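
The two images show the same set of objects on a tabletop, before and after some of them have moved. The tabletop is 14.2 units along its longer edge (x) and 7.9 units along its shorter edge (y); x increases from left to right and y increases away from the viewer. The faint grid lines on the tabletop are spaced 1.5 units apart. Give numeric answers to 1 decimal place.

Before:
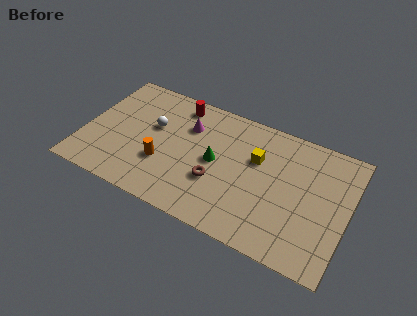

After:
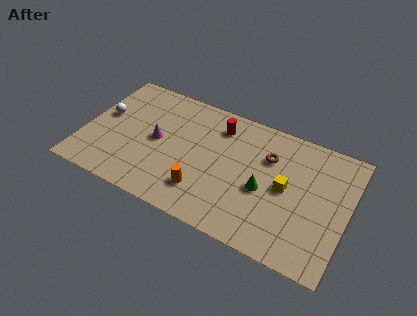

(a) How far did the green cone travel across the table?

2.8

The green cone moved from about (7.1, 4.0) to (9.8, 3.4), a distance of √(2.7² + 0.6²) ≈ 2.8.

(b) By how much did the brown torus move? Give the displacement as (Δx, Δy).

(2.5, 2.7)

The brown torus started near (7.3, 2.8) and ended near (9.8, 5.5).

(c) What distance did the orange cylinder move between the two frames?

2.4

The orange cylinder was near (4.4, 2.7) before and (6.7, 1.9) after, so it travelled √(2.3² + 0.8²) ≈ 2.4 units.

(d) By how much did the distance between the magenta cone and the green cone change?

+3.6

Before: roughly 2.3 units apart; after: 5.9. That's 3.6 units further apart.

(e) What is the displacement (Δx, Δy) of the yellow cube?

(1.7, -1.1)

The yellow cube was at about (9.2, 5.1) and moved to about (10.9, 4.0).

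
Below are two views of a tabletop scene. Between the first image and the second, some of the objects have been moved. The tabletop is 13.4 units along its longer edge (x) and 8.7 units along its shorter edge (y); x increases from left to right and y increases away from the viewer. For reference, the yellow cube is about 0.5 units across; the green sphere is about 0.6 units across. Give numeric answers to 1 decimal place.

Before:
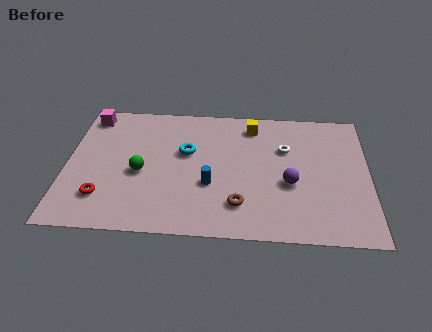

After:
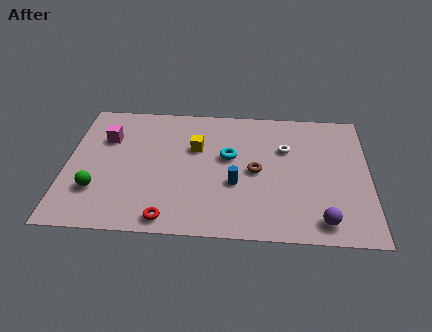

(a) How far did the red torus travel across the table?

3.1

The red torus was near (1.7, 2.1) before and (4.6, 0.9) after, so it travelled √(2.9² + 1.2²) ≈ 3.1 units.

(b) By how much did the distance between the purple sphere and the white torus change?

+2.6

Before: roughly 2.3 units apart; after: 4.9. That's 2.6 units further apart.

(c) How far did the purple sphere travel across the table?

2.7

The purple sphere was near (9.9, 3.5) before and (11.3, 1.2) after, so it travelled √(1.4² + 2.3²) ≈ 2.7 units.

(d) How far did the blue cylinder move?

1.1

From (6.4, 3.2) to (7.5, 3.3), the blue cylinder covered √(1.1² + 0.1²) ≈ 1.1 units.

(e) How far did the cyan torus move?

1.9

The cyan torus moved from about (5.3, 5.3) to (7.2, 5.1), a distance of √(1.9² + 0.2²) ≈ 1.9.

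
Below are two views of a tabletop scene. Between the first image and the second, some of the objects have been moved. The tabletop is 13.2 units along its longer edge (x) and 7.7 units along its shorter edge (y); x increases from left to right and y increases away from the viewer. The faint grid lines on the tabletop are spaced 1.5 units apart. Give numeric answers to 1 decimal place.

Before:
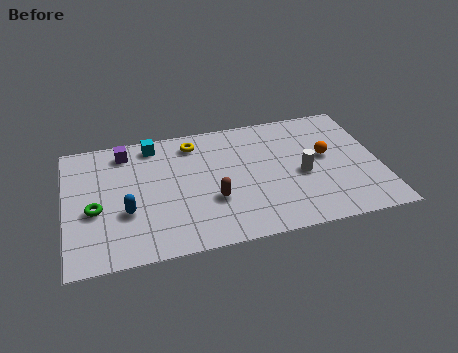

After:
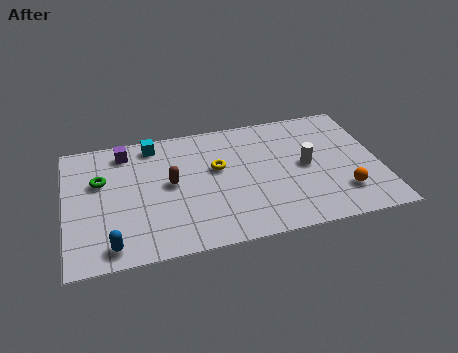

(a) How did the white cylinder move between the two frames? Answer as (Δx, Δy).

(0.2, 0.5)

The white cylinder was at about (9.9, 3.4) and moved to about (10.1, 3.9).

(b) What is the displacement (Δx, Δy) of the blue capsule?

(-0.7, -1.8)

The blue capsule was at about (2.5, 2.8) and moved to about (1.8, 1.0).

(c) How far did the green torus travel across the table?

1.7

The green torus moved from about (1.2, 3.2) to (1.5, 4.9), a distance of √(0.3² + 1.7²) ≈ 1.7.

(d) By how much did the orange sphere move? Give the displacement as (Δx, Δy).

(0.5, -2.4)

The orange sphere started near (11.0, 4.3) and ended near (11.5, 1.9).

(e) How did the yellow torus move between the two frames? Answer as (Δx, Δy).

(0.9, -1.8)

The yellow torus was at about (5.5, 6.4) and moved to about (6.4, 4.6).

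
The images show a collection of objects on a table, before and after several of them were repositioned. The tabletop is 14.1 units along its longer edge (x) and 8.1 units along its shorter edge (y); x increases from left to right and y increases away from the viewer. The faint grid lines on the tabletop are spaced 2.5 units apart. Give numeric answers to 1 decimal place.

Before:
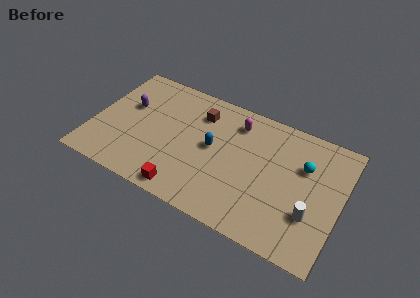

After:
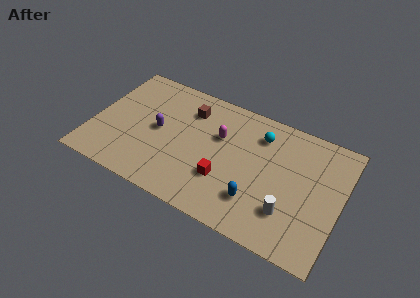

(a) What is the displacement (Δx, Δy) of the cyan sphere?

(-2.6, 0.9)

The cyan sphere was at about (11.9, 5.4) and moved to about (9.3, 6.3).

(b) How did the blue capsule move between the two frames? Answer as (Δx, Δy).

(2.8, -2.2)

The blue capsule started near (6.8, 4.3) and ended near (9.6, 2.1).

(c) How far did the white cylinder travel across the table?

1.3

The white cylinder moved from about (12.6, 2.6) to (11.4, 2.2), a distance of √(1.2² + 0.4²) ≈ 1.3.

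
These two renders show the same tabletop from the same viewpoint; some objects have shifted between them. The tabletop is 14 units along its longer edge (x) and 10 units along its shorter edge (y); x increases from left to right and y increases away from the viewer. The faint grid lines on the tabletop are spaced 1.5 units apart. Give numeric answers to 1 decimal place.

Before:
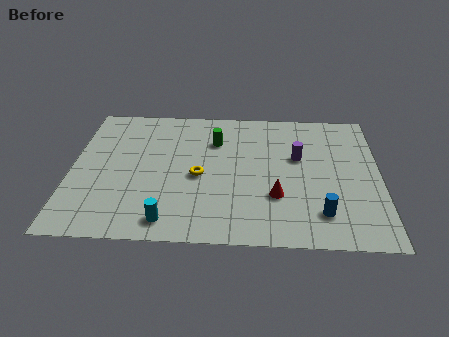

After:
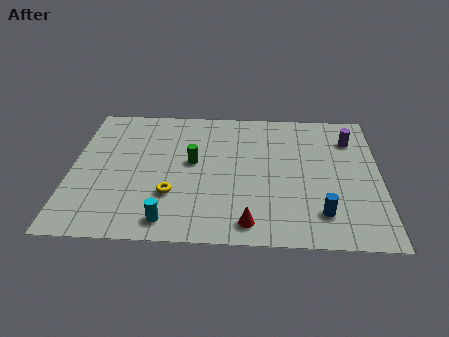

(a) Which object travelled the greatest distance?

the purple cylinder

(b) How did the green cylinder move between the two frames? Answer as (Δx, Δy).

(-1.0, -1.7)

From the two frames, the green cylinder sits at roughly (6.5, 7.2) before and (5.5, 5.5) after.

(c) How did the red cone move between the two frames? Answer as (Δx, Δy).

(-1.2, -1.9)

From the two frames, the red cone sits at roughly (9.3, 3.2) before and (8.1, 1.3) after.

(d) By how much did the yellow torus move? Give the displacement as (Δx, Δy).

(-1.2, -1.4)

The yellow torus started near (5.8, 4.5) and ended near (4.6, 3.1).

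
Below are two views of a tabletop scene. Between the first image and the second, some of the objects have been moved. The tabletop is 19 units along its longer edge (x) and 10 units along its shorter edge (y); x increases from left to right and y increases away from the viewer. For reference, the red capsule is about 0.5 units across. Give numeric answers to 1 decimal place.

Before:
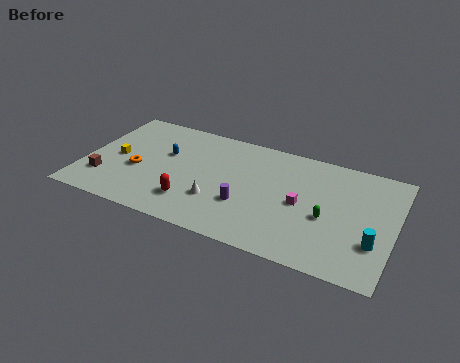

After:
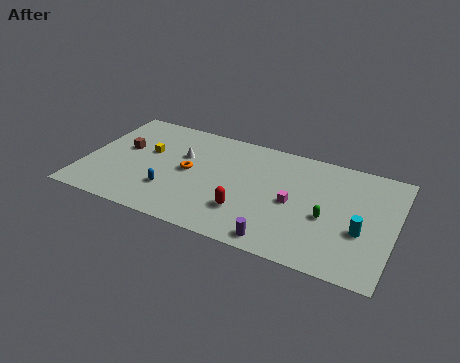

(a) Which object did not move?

the green capsule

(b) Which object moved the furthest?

the white cone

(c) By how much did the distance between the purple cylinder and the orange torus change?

+0.4

The distance was about 6.8 in the first image and 7.2 in the second, so they moved 0.4 units further apart.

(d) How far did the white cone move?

4.2

From (8.4, 3.1) to (5.8, 6.4), the white cone covered √(2.6² + 3.3²) ≈ 4.2 units.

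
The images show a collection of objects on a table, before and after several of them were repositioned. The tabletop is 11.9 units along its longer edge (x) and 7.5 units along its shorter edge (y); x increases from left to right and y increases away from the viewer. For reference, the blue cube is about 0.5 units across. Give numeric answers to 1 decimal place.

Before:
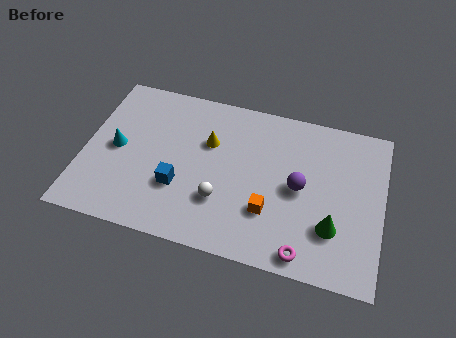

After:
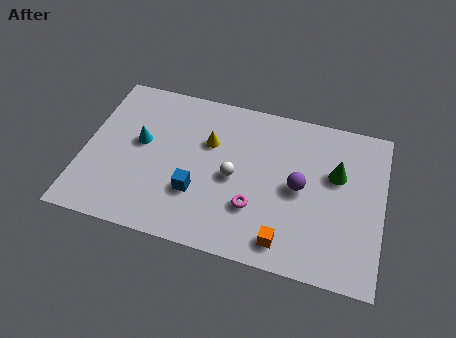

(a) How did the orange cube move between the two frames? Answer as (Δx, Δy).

(0.7, -1.2)

The orange cube started near (7.5, 2.3) and ended near (8.2, 1.1).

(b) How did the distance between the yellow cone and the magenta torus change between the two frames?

-2.5

Before: roughly 5.8 units apart; after: 3.3. That's 2.5 units closer together.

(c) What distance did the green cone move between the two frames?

2.5

From (10.0, 2.2) to (10.0, 4.7), the green cone covered √(0.0² + 2.5²) ≈ 2.5 units.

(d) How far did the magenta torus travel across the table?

2.6

From (9.0, 0.8) to (6.9, 2.3), the magenta torus covered √(2.1² + 1.5²) ≈ 2.6 units.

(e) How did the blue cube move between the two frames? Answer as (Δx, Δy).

(0.7, -0.1)

From the two frames, the blue cube sits at roughly (3.9, 2.5) before and (4.6, 2.4) after.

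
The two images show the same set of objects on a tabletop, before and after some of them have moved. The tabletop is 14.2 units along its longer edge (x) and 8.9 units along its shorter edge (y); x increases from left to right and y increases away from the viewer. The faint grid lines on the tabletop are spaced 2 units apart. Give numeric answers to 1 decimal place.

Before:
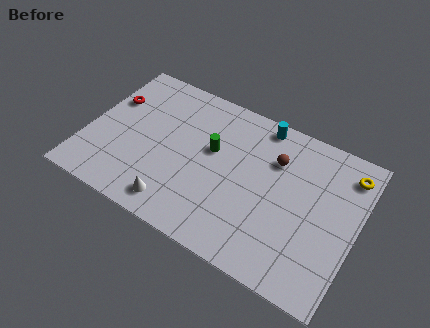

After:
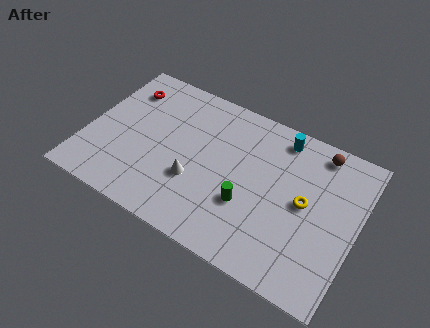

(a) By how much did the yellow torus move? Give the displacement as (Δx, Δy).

(-1.9, -2.7)

The yellow torus started near (13.4, 7.3) and ended near (11.5, 4.6).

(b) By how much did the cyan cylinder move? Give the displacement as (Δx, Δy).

(1.1, -0.3)

The cyan cylinder started near (8.7, 8.0) and ended near (9.8, 7.7).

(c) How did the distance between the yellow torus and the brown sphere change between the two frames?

-0.6

The distance was about 3.8 in the first image and 3.2 in the second, so they moved 0.6 units closer together.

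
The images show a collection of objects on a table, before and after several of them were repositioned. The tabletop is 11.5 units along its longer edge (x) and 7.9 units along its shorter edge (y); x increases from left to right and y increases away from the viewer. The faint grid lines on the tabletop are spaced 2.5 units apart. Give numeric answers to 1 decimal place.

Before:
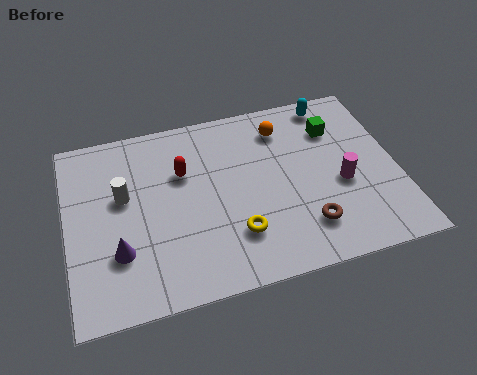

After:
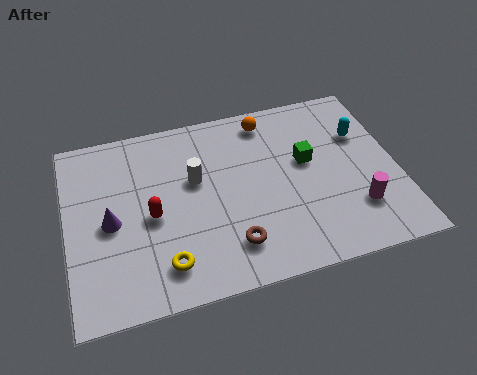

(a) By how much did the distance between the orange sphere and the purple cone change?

-0.7

Before: roughly 7.2 units apart; after: 6.5. That's 0.7 units closer together.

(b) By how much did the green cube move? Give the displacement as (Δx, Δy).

(-1.1, -1.2)

From the two frames, the green cube sits at roughly (9.5, 5.8) before and (8.4, 4.6) after.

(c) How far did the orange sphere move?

0.7

The orange sphere was near (7.7, 6.3) before and (7.2, 6.8) after, so it travelled √(0.5² + 0.5²) ≈ 0.7 units.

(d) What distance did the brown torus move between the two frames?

2.6

The brown torus was near (8.1, 1.8) before and (5.5, 1.7) after, so it travelled √(2.6² + 0.1²) ≈ 2.6 units.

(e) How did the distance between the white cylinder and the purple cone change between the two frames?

+0.9

Before: roughly 2.3 units apart; after: 3.2. That's 0.9 units further apart.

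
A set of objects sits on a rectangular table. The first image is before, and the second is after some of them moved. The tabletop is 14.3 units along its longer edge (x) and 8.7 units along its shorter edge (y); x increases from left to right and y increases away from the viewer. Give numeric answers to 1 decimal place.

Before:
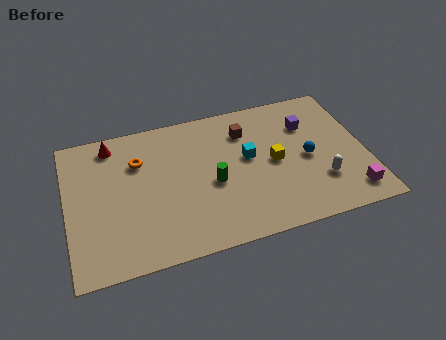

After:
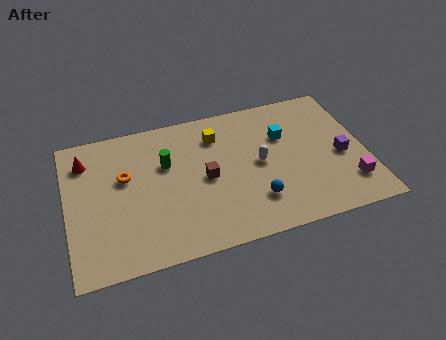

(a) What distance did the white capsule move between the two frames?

3.4

From (12.0, 2.5) to (9.2, 4.4), the white capsule covered √(2.8² + 1.9²) ≈ 3.4 units.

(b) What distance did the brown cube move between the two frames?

3.2

The brown cube moved from about (8.7, 6.6) to (6.6, 4.2), a distance of √(2.1² + 2.4²) ≈ 3.2.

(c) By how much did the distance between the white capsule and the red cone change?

-2.4

The distance was about 10.9 in the first image and 8.5 in the second, so they moved 2.4 units closer together.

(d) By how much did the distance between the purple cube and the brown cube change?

+3.5

They were about 3.0 units apart before and 6.5 after — 3.5 units further apart.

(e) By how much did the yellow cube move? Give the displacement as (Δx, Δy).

(-2.6, 2.4)

From the two frames, the yellow cube sits at roughly (9.9, 4.3) before and (7.3, 6.7) after.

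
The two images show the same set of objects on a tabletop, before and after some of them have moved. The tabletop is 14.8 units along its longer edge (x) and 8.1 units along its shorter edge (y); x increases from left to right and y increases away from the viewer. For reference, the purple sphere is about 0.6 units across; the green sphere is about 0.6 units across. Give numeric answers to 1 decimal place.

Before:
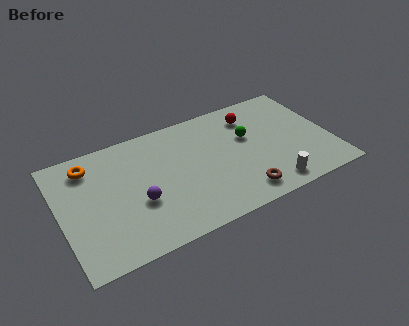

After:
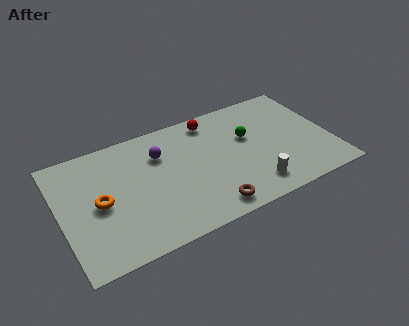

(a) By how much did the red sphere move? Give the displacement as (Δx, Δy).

(-2.2, 0.6)

The red sphere started near (10.8, 6.4) and ended near (8.6, 7.0).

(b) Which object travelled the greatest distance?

the purple sphere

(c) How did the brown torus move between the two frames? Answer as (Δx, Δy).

(-1.8, -0.2)

The brown torus was at about (9.5, 1.3) and moved to about (7.7, 1.1).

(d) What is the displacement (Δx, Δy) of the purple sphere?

(1.5, 2.7)

The purple sphere started near (4.1, 3.1) and ended near (5.6, 5.8).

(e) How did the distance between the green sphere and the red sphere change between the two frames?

+1.2

The distance was about 1.5 in the first image and 2.7 in the second, so they moved 1.2 units further apart.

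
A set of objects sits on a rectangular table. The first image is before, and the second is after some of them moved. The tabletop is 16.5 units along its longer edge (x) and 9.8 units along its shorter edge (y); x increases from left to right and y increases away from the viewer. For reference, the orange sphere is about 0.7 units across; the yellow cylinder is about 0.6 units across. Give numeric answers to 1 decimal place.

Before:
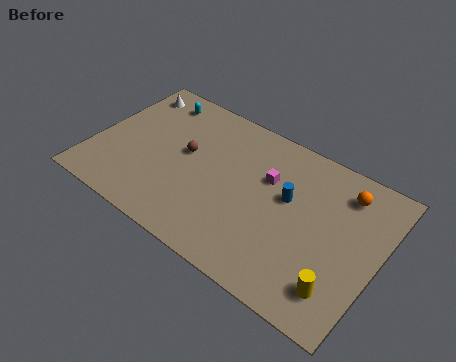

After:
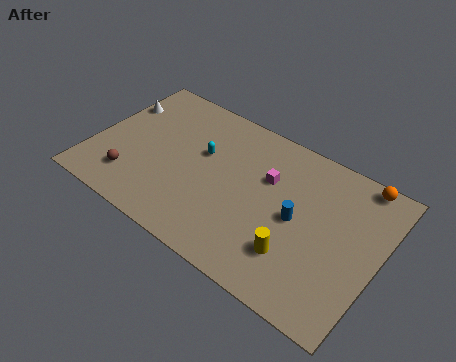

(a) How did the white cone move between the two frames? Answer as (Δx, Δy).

(-0.5, -1.3)

The white cone started near (1.3, 8.2) and ended near (0.8, 6.9).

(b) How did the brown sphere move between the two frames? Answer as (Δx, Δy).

(-2.6, -3.3)

From the two frames, the brown sphere sits at roughly (5.2, 5.5) before and (2.6, 2.2) after.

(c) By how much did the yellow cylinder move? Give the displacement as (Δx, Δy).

(-2.6, 0.6)

The yellow cylinder started near (14.8, 2.0) and ended near (12.2, 2.6).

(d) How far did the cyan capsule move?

4.0

The cyan capsule was near (2.8, 8.3) before and (6.1, 6.0) after, so it travelled √(3.3² + 2.3²) ≈ 4.0 units.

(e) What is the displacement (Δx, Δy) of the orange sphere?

(0.7, 1.1)

The orange sphere started near (14.1, 7.9) and ended near (14.8, 9.0).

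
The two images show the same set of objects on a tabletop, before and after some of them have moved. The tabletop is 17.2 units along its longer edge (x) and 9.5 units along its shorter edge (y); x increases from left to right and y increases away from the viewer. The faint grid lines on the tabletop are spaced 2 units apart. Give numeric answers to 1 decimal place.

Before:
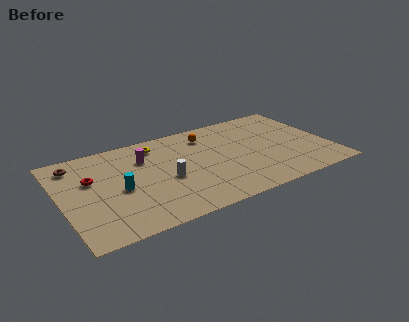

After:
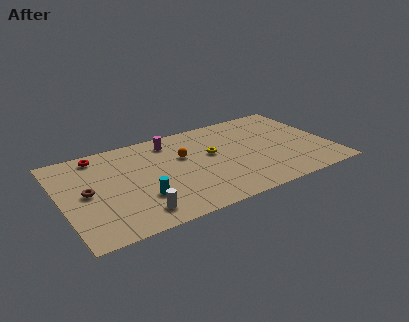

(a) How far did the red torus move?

2.4

The red torus was near (2.0, 6.0) before and (2.7, 8.3) after, so it travelled √(0.7² + 2.3²) ≈ 2.4 units.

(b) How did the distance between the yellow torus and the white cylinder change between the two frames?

+2.8

They were about 3.8 units apart before and 6.6 after — 2.8 units further apart.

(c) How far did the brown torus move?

3.1

From (1.2, 7.9) to (1.6, 4.8), the brown torus covered √(0.4² + 3.1²) ≈ 3.1 units.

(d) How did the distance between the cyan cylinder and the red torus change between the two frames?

+3.5

Before: roughly 2.3 units apart; after: 5.8. That's 3.5 units further apart.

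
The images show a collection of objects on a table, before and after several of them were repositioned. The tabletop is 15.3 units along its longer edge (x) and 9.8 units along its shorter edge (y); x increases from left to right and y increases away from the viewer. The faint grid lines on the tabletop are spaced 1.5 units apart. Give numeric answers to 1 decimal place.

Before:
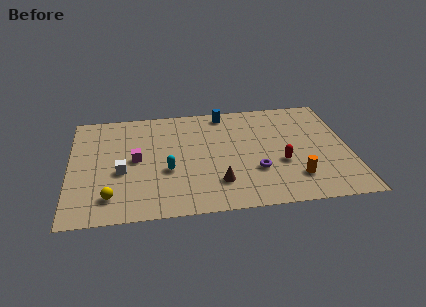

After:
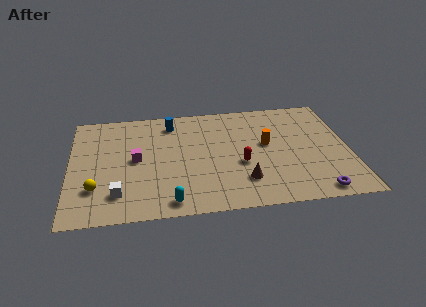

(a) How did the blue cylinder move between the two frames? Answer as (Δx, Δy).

(-3.0, -0.6)

From the two frames, the blue cylinder sits at roughly (8.6, 8.7) before and (5.6, 8.1) after.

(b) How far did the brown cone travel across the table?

1.4

The brown cone was near (8.0, 2.4) before and (9.4, 2.4) after, so it travelled √(1.4² + 0.0²) ≈ 1.4 units.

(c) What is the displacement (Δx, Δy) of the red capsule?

(-2.2, 0.2)

From the two frames, the red capsule sits at roughly (11.5, 3.7) before and (9.3, 3.9) after.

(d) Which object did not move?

the magenta cube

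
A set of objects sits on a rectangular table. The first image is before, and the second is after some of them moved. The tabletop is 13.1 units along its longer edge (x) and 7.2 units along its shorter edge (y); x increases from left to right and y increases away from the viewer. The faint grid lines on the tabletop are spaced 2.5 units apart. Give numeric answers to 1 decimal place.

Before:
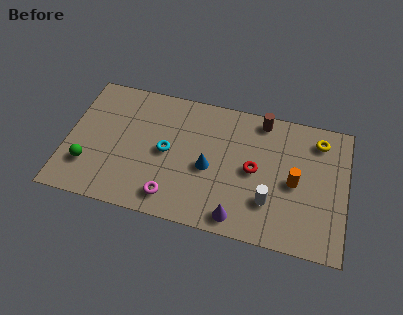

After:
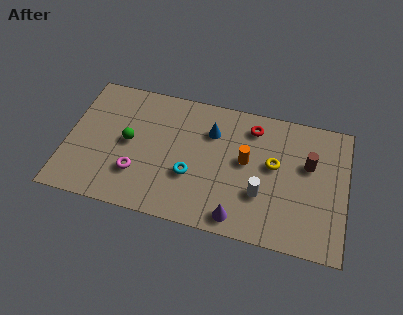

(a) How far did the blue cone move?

2.0

The blue cone was near (6.7, 3.2) before and (6.7, 5.2) after, so it travelled √(0.0² + 2.0²) ≈ 2.0 units.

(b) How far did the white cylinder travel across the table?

0.5

From (9.6, 2.1) to (9.2, 2.4), the white cylinder covered √(0.4² + 0.3²) ≈ 0.5 units.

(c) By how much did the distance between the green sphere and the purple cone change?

-1.2

Before: roughly 7.2 units apart; after: 6.0. That's 1.2 units closer together.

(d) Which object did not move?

the purple cone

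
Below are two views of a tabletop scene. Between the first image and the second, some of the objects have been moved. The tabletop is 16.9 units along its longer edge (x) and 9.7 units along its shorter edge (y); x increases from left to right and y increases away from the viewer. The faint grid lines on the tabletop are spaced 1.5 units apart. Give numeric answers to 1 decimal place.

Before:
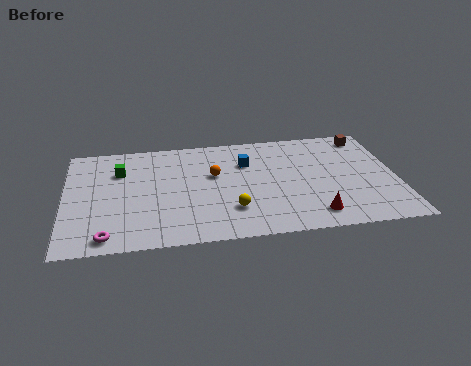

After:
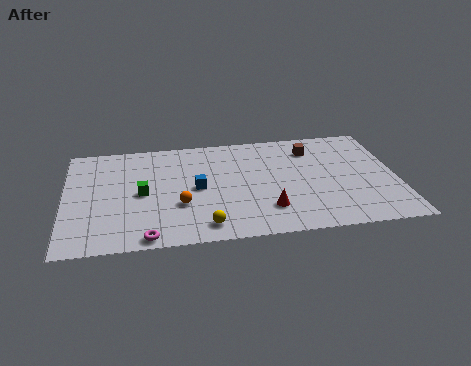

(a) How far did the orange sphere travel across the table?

3.1

The orange sphere was near (7.6, 5.9) before and (5.8, 3.4) after, so it travelled √(1.8² + 2.5²) ≈ 3.1 units.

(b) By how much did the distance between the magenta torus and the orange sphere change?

-4.2

Before: roughly 7.3 units apart; after: 3.1. That's 4.2 units closer together.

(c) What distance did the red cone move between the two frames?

2.4

The red cone was near (12.5, 1.6) before and (10.2, 2.4) after, so it travelled √(2.3² + 0.8²) ≈ 2.4 units.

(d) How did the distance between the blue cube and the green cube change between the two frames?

-3.7

The distance was about 6.5 in the first image and 2.8 in the second, so they moved 3.7 units closer together.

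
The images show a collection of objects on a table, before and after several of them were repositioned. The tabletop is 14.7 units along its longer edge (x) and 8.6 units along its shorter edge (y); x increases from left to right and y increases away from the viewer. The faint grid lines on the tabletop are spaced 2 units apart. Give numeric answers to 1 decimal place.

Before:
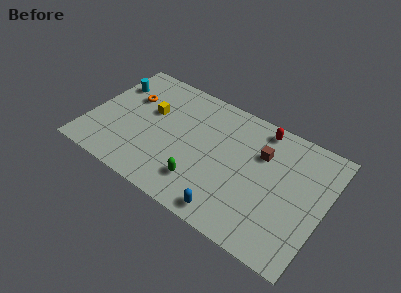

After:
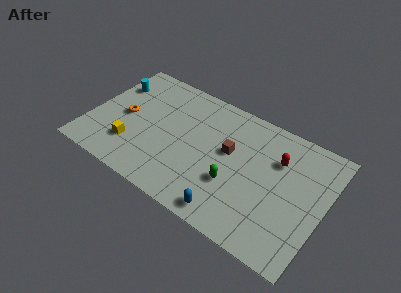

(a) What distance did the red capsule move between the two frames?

2.1

The red capsule was near (10.3, 7.6) before and (11.6, 6.0) after, so it travelled √(1.3² + 1.6²) ≈ 2.1 units.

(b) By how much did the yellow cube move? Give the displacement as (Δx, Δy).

(-0.7, -3.0)

The yellow cube started near (3.6, 5.3) and ended near (2.9, 2.3).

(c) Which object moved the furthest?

the yellow cube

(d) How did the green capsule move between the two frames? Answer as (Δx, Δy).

(1.9, 1.0)

From the two frames, the green capsule sits at roughly (7.4, 2.0) before and (9.3, 3.0) after.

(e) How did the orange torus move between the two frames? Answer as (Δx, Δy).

(-0.1, -1.5)

The orange torus started near (2.2, 5.7) and ended near (2.1, 4.2).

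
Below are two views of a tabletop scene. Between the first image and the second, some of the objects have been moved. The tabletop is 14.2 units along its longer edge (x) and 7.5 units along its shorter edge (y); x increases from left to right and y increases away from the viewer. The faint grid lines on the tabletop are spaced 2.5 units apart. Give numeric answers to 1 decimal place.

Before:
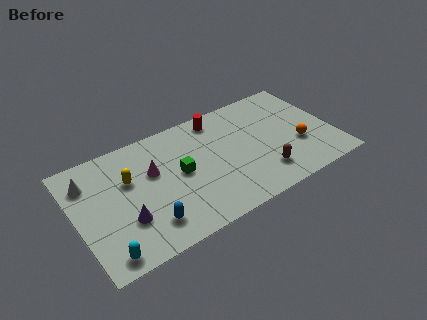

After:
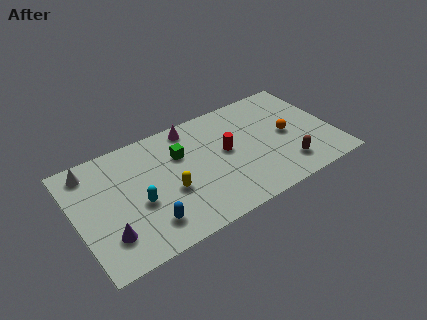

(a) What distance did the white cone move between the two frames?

0.7

From (0.9, 5.7) to (1.1, 6.4), the white cone covered √(0.2² + 0.7²) ≈ 0.7 units.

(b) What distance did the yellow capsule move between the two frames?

2.7

From (3.0, 4.8) to (5.0, 3.0), the yellow capsule covered √(2.0² + 1.8²) ≈ 2.7 units.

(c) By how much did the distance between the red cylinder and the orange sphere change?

-2.1

Before: roughly 5.5 units apart; after: 3.4. That's 2.1 units closer together.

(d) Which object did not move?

the blue capsule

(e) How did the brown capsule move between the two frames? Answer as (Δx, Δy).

(1.3, -0.1)

The brown capsule was at about (10.0, 1.7) and moved to about (11.3, 1.6).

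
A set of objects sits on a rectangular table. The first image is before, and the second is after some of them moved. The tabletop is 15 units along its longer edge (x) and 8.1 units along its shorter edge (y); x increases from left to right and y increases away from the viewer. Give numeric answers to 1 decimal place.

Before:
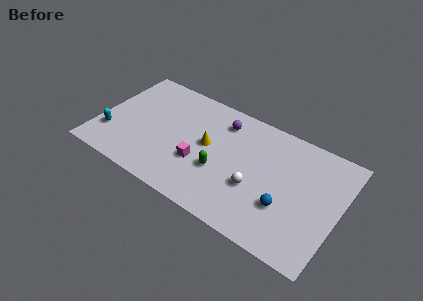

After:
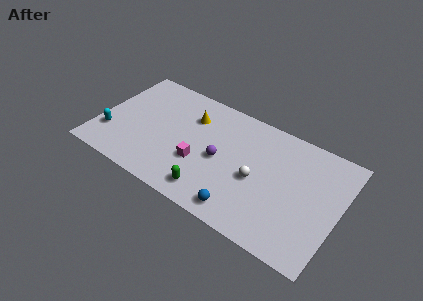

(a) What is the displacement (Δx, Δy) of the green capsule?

(-0.3, -1.7)

The green capsule started near (7.8, 3.0) and ended near (7.5, 1.3).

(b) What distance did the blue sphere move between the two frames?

2.9

The blue sphere was near (11.9, 2.7) before and (9.5, 1.1) after, so it travelled √(2.4² + 1.6²) ≈ 2.9 units.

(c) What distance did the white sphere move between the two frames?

0.6

The white sphere moved from about (10.0, 3.0) to (10.0, 3.6), a distance of √(0.0² + 0.6²) ≈ 0.6.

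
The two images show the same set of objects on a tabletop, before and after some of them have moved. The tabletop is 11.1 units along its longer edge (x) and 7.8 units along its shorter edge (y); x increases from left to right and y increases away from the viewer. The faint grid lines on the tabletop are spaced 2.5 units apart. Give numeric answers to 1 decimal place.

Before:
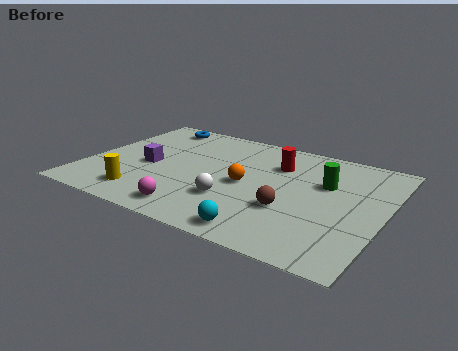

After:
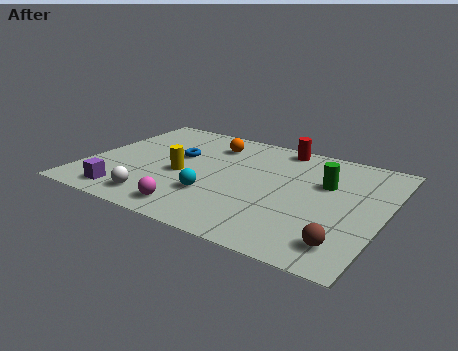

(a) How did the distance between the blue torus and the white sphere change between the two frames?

-2.3

Before: roughly 5.8 units apart; after: 3.5. That's 2.3 units closer together.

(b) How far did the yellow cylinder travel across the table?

2.3

From (2.5, 1.4) to (3.6, 3.4), the yellow cylinder covered √(1.1² + 2.0²) ≈ 2.3 units.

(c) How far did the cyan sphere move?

2.6

The cyan sphere was near (7.1, 0.9) before and (5.0, 2.4) after, so it travelled √(2.1² + 1.5²) ≈ 2.6 units.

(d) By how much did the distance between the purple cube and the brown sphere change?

+2.5

Before: roughly 5.6 units apart; after: 8.1. That's 2.5 units further apart.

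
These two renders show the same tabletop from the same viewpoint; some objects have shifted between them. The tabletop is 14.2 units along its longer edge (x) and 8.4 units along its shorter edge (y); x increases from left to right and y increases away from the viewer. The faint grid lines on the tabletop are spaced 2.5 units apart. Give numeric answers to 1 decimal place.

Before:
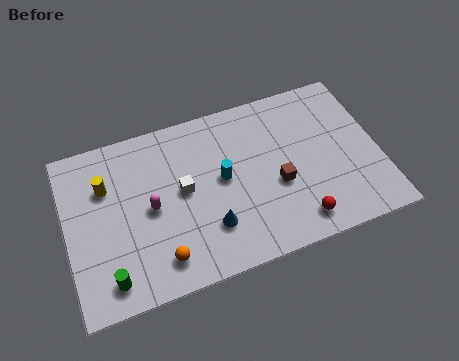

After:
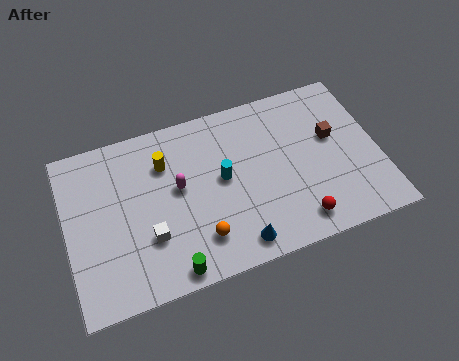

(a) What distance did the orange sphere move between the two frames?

1.8

The orange sphere was near (4.0, 1.5) before and (5.8, 1.9) after, so it travelled √(1.8² + 0.4²) ≈ 1.8 units.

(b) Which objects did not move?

the red sphere and the cyan cylinder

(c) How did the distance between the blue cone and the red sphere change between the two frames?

-1.2

Before: roughly 4.0 units apart; after: 2.8. That's 1.2 units closer together.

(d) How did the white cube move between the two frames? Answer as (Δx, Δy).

(-1.7, -1.8)

The white cube was at about (5.3, 4.5) and moved to about (3.6, 2.7).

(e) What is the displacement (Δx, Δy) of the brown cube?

(2.7, 1.6)

From the two frames, the brown cube sits at roughly (9.5, 3.4) before and (12.2, 5.0) after.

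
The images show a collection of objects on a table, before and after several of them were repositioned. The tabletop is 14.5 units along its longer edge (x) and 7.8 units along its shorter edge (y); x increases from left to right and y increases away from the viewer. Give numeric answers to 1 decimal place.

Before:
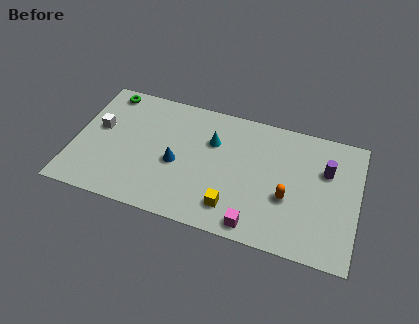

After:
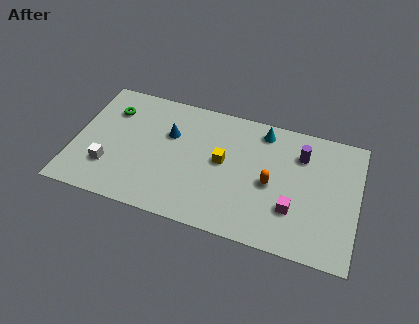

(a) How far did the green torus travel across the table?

1.1

The green torus moved from about (1.4, 6.9) to (1.7, 5.8), a distance of √(0.3² + 1.1²) ≈ 1.1.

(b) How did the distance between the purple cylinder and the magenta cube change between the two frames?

-2.0

The distance was about 5.4 in the first image and 3.4 in the second, so they moved 2.0 units closer together.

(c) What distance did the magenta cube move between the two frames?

2.3

The magenta cube was near (9.5, 0.9) before and (11.3, 2.4) after, so it travelled √(1.8² + 1.5²) ≈ 2.3 units.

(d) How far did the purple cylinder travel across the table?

1.4

From (12.8, 5.2) to (11.5, 5.8), the purple cylinder covered √(1.3² + 0.6²) ≈ 1.4 units.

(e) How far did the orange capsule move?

1.1

The orange capsule was near (11.0, 3.0) before and (10.1, 3.6) after, so it travelled √(0.9² + 0.6²) ≈ 1.1 units.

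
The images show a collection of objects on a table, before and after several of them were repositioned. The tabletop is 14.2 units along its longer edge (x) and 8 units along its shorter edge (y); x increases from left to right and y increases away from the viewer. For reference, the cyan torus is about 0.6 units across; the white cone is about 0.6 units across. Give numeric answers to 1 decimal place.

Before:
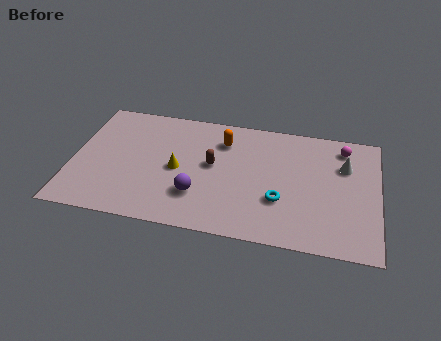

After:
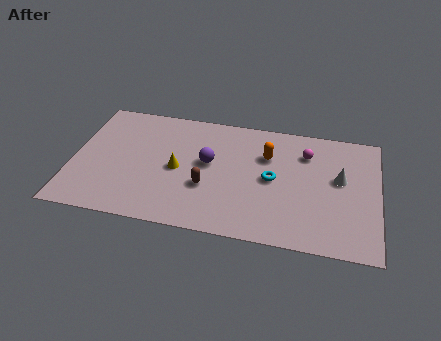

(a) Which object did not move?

the yellow cone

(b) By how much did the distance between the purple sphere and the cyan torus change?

-0.8

They were about 3.8 units apart before and 3.0 after — 0.8 units closer together.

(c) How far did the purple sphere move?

2.2

The purple sphere was near (5.9, 2.3) before and (6.3, 4.5) after, so it travelled √(0.4² + 2.2²) ≈ 2.2 units.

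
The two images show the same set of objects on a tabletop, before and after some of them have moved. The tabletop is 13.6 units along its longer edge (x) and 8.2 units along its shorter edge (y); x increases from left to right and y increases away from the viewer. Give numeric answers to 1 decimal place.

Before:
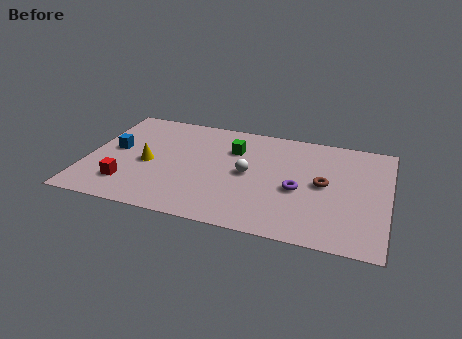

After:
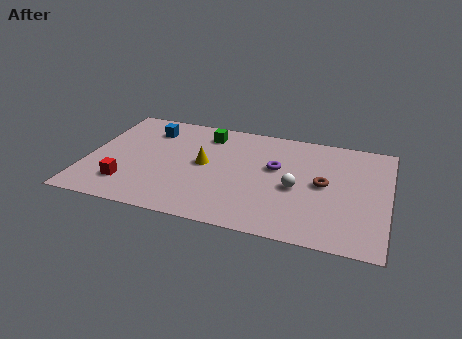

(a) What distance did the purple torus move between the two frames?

1.8

The purple torus moved from about (9.6, 3.5) to (8.5, 4.9), a distance of √(1.1² + 1.4²) ≈ 1.8.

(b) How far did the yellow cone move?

2.6

The yellow cone was near (2.8, 3.7) before and (5.3, 4.3) after, so it travelled √(2.5² + 0.6²) ≈ 2.6 units.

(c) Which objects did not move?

the brown torus and the red cube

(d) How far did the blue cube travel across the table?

2.4

The blue cube moved from about (1.2, 4.4) to (2.6, 6.4), a distance of √(1.4² + 2.0²) ≈ 2.4.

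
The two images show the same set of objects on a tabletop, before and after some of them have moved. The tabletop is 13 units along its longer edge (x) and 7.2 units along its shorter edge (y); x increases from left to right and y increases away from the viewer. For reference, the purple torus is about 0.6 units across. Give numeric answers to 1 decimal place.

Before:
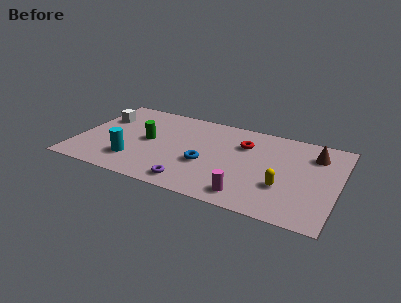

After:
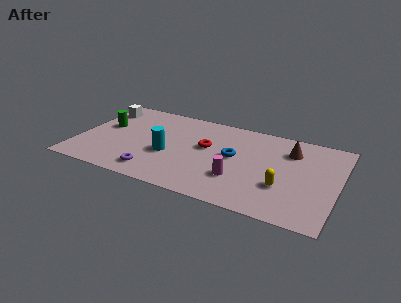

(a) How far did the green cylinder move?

2.4

The green cylinder was near (3.5, 3.7) before and (1.2, 4.2) after, so it travelled √(2.3² + 0.5²) ≈ 2.4 units.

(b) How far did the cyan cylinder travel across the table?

1.9

The cyan cylinder was near (3.0, 1.8) before and (4.6, 2.9) after, so it travelled √(1.6² + 1.1²) ≈ 1.9 units.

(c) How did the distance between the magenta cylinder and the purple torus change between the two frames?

+1.4

The distance was about 2.8 in the first image and 4.2 in the second, so they moved 1.4 units further apart.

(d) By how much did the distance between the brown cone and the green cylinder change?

+1.0

They were about 8.4 units apart before and 9.4 after — 1.0 units further apart.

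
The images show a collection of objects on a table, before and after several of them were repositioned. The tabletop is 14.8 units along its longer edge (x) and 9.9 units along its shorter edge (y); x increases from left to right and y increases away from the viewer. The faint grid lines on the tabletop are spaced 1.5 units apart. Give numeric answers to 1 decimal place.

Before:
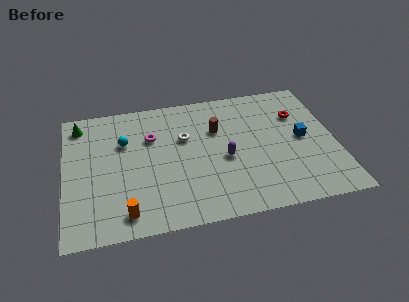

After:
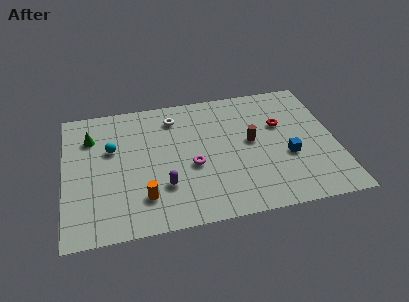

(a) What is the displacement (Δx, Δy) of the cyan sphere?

(-0.7, -0.4)

The cyan sphere started near (3.3, 6.6) and ended near (2.6, 6.2).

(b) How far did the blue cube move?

1.5

The blue cube was near (13.0, 5.0) before and (12.1, 3.8) after, so it travelled √(0.9² + 1.2²) ≈ 1.5 units.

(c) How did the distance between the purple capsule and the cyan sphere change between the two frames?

-1.6

They were about 5.9 units apart before and 4.3 after — 1.6 units closer together.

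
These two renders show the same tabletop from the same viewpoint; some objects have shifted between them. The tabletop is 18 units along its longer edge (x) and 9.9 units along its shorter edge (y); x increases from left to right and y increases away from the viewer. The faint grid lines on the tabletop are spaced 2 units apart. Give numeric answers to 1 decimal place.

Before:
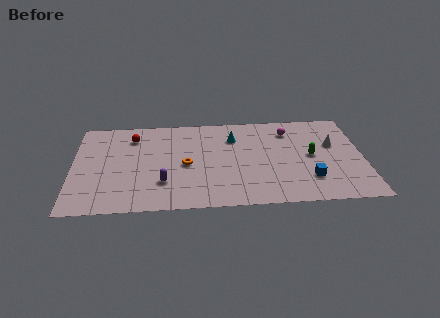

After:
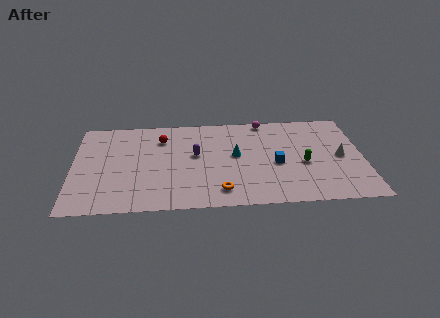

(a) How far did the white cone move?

1.4

From (16.2, 6.1) to (16.6, 4.8), the white cone covered √(0.4² + 1.3²) ≈ 1.4 units.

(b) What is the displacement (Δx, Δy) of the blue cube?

(-2.0, 1.7)

The blue cube started near (14.6, 2.6) and ended near (12.6, 4.3).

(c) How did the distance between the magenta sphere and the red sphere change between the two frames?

-3.1

The distance was about 9.8 in the first image and 6.7 in the second, so they moved 3.1 units closer together.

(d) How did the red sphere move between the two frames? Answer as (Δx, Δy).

(1.8, -0.3)

The red sphere was at about (3.7, 7.8) and moved to about (5.5, 7.5).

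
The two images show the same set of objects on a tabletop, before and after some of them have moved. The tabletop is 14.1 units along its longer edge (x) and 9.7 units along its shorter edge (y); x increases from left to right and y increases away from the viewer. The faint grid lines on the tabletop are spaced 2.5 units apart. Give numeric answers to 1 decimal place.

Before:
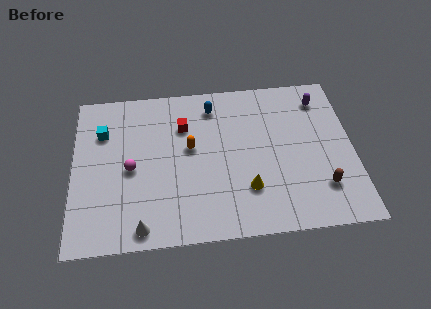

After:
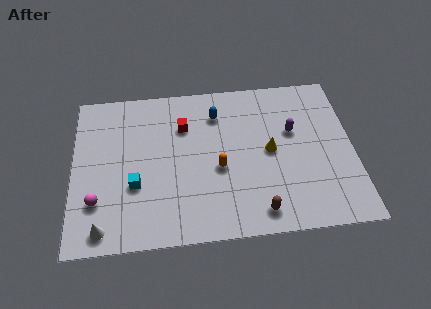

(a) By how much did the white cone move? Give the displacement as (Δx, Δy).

(-1.9, 0.1)

The white cone started near (3.4, 1.0) and ended near (1.5, 1.1).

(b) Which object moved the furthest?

the cyan cube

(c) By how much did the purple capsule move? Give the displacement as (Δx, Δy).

(-1.5, -1.9)

The purple capsule was at about (12.6, 7.9) and moved to about (11.1, 6.0).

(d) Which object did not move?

the red cube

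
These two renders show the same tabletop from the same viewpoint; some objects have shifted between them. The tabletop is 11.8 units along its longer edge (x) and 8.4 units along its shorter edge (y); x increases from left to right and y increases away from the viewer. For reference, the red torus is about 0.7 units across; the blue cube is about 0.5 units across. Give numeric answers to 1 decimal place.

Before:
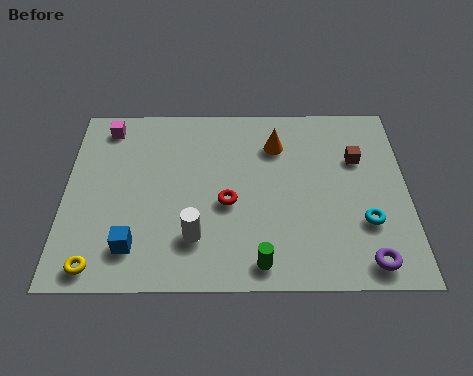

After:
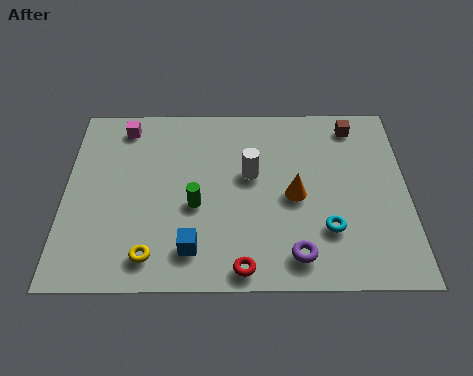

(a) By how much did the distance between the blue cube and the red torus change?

-1.8

The distance was about 3.7 in the first image and 1.9 in the second, so they moved 1.8 units closer together.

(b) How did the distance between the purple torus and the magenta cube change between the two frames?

-2.5

The distance was about 10.8 in the first image and 8.3 in the second, so they moved 2.5 units closer together.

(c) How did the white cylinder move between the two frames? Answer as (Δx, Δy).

(1.9, 2.8)

From the two frames, the white cylinder sits at roughly (4.5, 2.1) before and (6.4, 4.9) after.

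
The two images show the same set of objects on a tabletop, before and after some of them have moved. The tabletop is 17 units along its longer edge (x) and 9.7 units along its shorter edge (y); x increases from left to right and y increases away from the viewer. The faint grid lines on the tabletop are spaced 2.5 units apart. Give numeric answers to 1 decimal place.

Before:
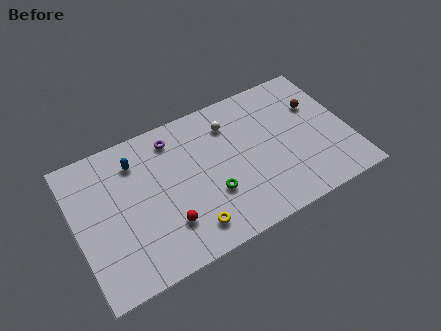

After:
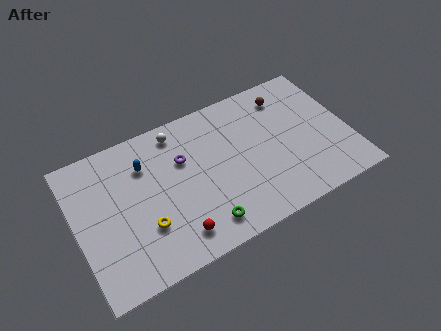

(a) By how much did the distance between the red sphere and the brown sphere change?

-0.7

The distance was about 10.7 in the first image and 10.0 in the second, so they moved 0.7 units closer together.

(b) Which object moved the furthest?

the white sphere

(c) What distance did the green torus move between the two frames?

1.9

The green torus moved from about (8.2, 3.3) to (7.4, 1.6), a distance of √(0.8² + 1.7²) ≈ 1.9.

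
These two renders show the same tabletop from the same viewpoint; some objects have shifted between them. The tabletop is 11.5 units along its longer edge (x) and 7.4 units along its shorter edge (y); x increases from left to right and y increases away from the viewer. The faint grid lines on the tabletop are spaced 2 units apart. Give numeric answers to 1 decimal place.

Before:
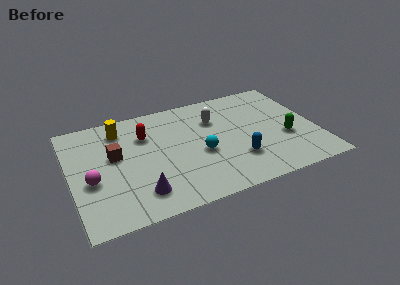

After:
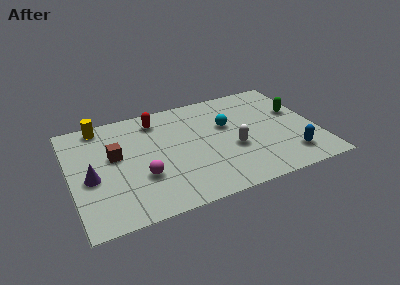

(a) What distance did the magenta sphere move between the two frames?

2.4

The magenta sphere was near (0.9, 3.0) before and (3.2, 2.5) after, so it travelled √(2.3² + 0.5²) ≈ 2.4 units.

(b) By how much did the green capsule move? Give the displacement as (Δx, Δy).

(0.7, 1.7)

The green capsule started near (10.0, 2.8) and ended near (10.7, 4.5).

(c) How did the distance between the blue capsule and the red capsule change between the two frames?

+2.3

The distance was about 5.1 in the first image and 7.4 in the second, so they moved 2.3 units further apart.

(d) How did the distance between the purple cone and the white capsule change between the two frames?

+1.2

The distance was about 5.4 in the first image and 6.6 in the second, so they moved 1.2 units further apart.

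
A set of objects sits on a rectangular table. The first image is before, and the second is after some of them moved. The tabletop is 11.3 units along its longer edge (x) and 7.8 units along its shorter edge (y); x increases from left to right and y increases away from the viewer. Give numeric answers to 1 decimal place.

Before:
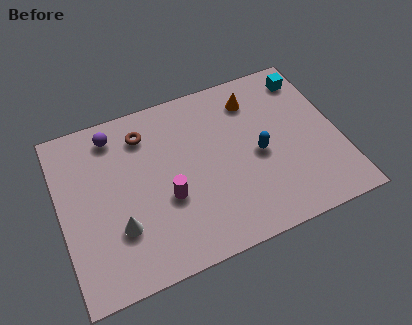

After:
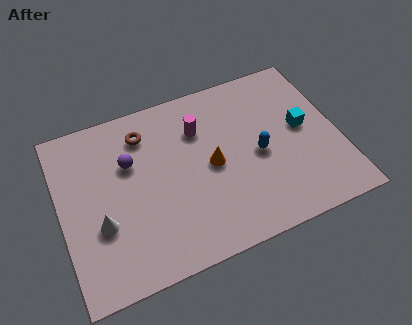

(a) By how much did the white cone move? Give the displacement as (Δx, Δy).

(-0.7, 0.4)

The white cone started near (2.2, 2.4) and ended near (1.5, 2.8).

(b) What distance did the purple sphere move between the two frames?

1.6

The purple sphere moved from about (2.4, 6.6) to (2.9, 5.1), a distance of √(0.5² + 1.5²) ≈ 1.6.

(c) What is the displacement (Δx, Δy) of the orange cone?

(-2.0, -2.4)

From the two frames, the orange cone sits at roughly (8.1, 6.2) before and (6.1, 3.8) after.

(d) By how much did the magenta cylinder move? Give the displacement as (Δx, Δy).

(1.6, 2.6)

From the two frames, the magenta cylinder sits at roughly (4.2, 3.0) before and (5.8, 5.6) after.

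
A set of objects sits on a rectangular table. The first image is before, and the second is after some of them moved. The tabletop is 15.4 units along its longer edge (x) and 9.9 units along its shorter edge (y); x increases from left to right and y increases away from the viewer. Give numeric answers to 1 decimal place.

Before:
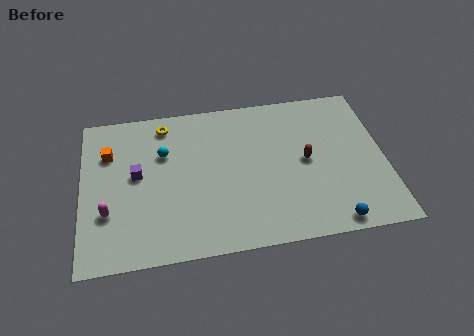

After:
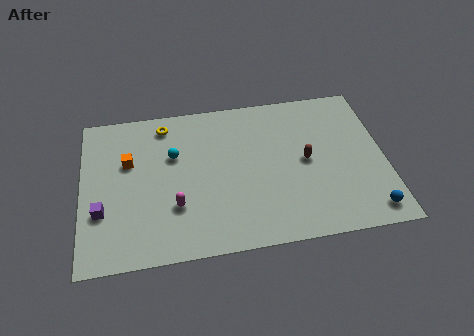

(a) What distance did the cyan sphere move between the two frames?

0.5

The cyan sphere moved from about (4.2, 6.6) to (4.7, 6.4), a distance of √(0.5² + 0.2²) ≈ 0.5.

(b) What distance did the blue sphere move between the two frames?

1.9

The blue sphere was near (12.5, 0.9) before and (14.4, 1.3) after, so it travelled √(1.9² + 0.4²) ≈ 1.9 units.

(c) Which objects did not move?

the brown capsule and the yellow torus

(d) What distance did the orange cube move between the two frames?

1.2

The orange cube was near (1.4, 7.0) before and (2.4, 6.3) after, so it travelled √(1.0² + 0.7²) ≈ 1.2 units.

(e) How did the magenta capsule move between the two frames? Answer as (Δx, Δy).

(3.4, -0.1)

The magenta capsule was at about (1.3, 3.2) and moved to about (4.7, 3.1).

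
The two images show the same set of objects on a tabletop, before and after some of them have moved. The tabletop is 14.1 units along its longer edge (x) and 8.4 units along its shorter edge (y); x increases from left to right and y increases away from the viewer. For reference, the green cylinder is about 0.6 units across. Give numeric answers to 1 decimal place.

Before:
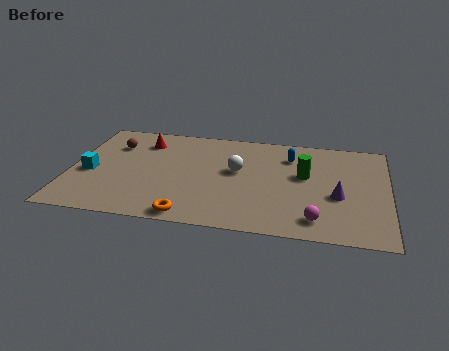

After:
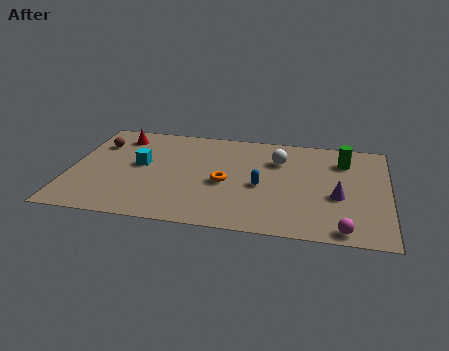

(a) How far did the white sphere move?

2.2

From (7.4, 4.8) to (9.2, 6.0), the white sphere covered √(1.8² + 1.2²) ≈ 2.2 units.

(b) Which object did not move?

the purple cone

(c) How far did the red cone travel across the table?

1.1

The red cone moved from about (3.1, 6.6) to (2.0, 6.9), a distance of √(1.1² + 0.3²) ≈ 1.1.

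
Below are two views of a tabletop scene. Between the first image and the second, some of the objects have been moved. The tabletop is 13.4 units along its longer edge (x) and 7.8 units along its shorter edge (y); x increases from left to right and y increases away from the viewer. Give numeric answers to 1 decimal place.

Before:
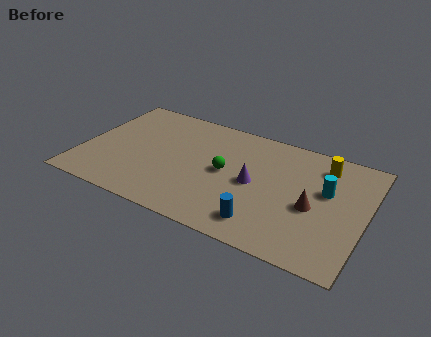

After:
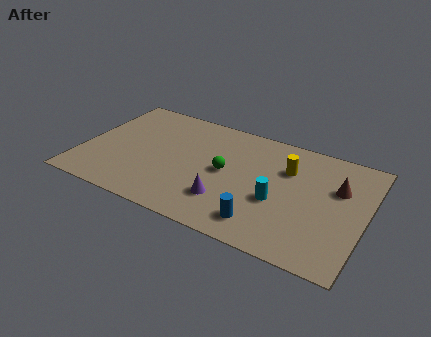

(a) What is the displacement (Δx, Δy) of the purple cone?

(-1.1, -1.7)

From the two frames, the purple cone sits at roughly (8.2, 3.8) before and (7.1, 2.1) after.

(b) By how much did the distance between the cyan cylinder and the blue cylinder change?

-2.4

Before: roughly 4.2 units apart; after: 1.8. That's 2.4 units closer together.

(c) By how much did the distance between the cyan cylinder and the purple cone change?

-0.9

They were about 3.4 units apart before and 2.5 after — 0.9 units closer together.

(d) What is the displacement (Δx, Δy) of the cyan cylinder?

(-2.1, -1.6)

The cyan cylinder was at about (11.5, 4.7) and moved to about (9.4, 3.1).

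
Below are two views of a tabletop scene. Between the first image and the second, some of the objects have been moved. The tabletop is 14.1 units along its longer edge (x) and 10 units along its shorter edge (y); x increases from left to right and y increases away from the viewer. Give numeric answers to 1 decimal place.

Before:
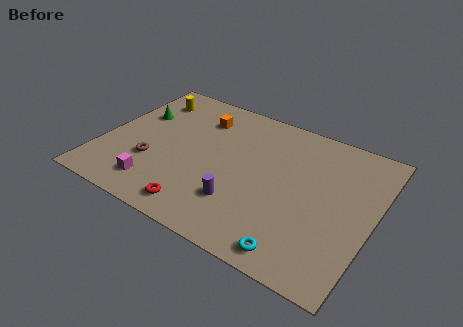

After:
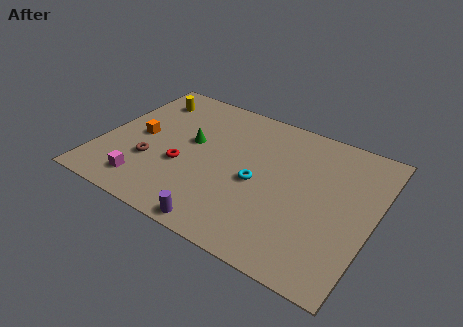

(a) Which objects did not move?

the yellow cylinder and the brown torus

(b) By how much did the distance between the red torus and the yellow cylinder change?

-2.8

They were about 7.8 units apart before and 5.0 after — 2.8 units closer together.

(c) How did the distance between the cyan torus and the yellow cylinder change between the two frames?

-4.0

The distance was about 11.4 in the first image and 7.4 in the second, so they moved 4.0 units closer together.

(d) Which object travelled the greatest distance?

the cyan torus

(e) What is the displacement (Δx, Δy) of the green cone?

(3.1, -0.8)

From the two frames, the green cone sits at roughly (1.4, 6.5) before and (4.5, 5.7) after.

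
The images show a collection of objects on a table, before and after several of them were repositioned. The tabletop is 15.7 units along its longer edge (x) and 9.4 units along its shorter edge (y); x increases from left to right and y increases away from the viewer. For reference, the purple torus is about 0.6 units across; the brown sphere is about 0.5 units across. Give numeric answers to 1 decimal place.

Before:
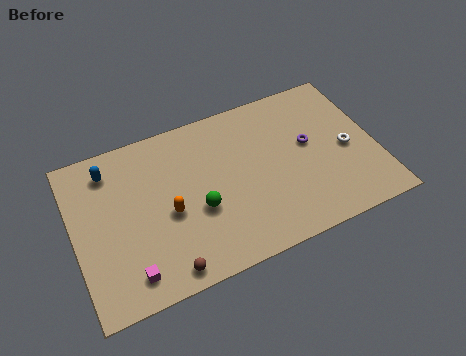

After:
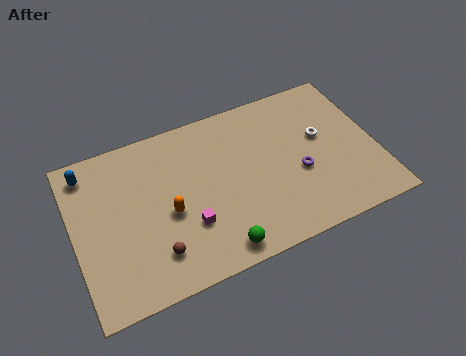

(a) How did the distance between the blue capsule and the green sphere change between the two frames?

+3.3

They were about 5.8 units apart before and 9.1 after — 3.3 units further apart.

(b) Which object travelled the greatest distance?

the magenta cube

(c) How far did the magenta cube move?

3.5

From (2.5, 1.5) to (5.7, 3.0), the magenta cube covered √(3.2² + 1.5²) ≈ 3.5 units.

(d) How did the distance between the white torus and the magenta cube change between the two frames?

-4.3

The distance was about 12.0 in the first image and 7.7 in the second, so they moved 4.3 units closer together.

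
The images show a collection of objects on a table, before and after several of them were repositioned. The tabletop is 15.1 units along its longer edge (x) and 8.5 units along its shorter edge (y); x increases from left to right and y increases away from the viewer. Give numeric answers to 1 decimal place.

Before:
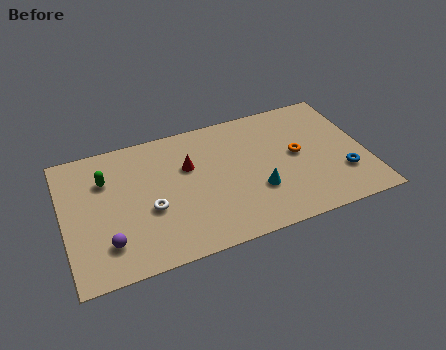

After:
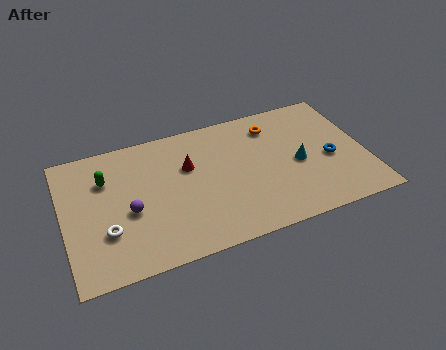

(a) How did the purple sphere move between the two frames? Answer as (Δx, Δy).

(1.2, 1.6)

From the two frames, the purple sphere sits at roughly (2.0, 2.0) before and (3.2, 3.6) after.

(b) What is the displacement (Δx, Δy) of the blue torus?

(-0.5, 1.2)

From the two frames, the blue torus sits at roughly (13.8, 2.5) before and (13.3, 3.7) after.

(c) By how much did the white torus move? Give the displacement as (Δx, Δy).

(-2.2, -0.7)

The white torus was at about (4.2, 3.4) and moved to about (2.0, 2.7).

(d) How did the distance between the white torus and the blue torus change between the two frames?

+1.7

They were about 9.6 units apart before and 11.3 after — 1.7 units further apart.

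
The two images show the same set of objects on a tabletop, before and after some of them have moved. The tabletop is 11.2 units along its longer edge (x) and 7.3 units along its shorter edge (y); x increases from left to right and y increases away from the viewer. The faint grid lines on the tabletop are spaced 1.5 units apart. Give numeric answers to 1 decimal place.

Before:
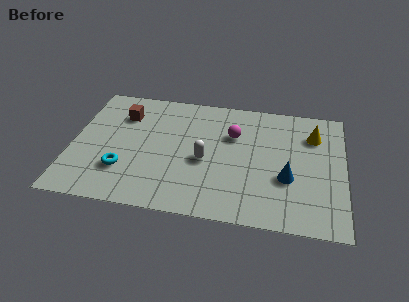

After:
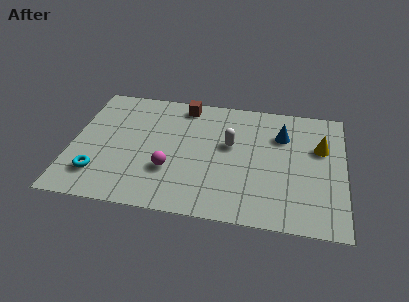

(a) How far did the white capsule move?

1.5

The white capsule was near (5.5, 3.2) before and (6.5, 4.3) after, so it travelled √(1.0² + 1.1²) ≈ 1.5 units.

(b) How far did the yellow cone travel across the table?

0.8

The yellow cone moved from about (9.9, 5.4) to (10.2, 4.7), a distance of √(0.3² + 0.7²) ≈ 0.8.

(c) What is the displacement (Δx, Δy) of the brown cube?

(2.5, 1.0)

From the two frames, the brown cube sits at roughly (2.0, 5.4) before and (4.5, 6.4) after.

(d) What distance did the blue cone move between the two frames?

2.5

The blue cone moved from about (8.9, 2.7) to (8.6, 5.2), a distance of √(0.3² + 2.5²) ≈ 2.5.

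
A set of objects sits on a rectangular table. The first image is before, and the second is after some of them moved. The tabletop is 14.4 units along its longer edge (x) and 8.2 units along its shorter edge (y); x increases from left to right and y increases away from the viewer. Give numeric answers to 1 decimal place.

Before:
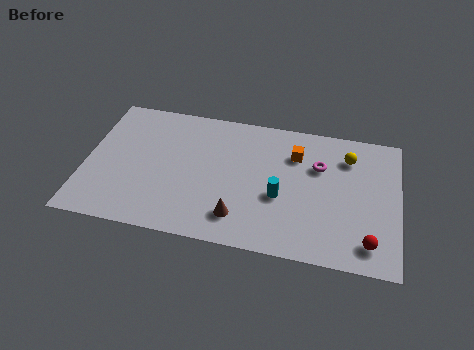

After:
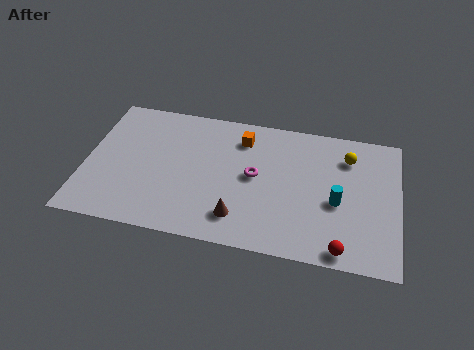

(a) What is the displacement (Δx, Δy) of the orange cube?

(-2.5, 0.5)

The orange cube was at about (9.6, 6.0) and moved to about (7.1, 6.5).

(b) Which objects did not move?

the yellow sphere and the brown cone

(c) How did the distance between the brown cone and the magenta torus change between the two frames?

-2.5

They were about 5.2 units apart before and 2.7 after — 2.5 units closer together.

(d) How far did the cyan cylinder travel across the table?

2.6

The cyan cylinder was near (9.0, 3.3) before and (11.6, 3.5) after, so it travelled √(2.6² + 0.2²) ≈ 2.6 units.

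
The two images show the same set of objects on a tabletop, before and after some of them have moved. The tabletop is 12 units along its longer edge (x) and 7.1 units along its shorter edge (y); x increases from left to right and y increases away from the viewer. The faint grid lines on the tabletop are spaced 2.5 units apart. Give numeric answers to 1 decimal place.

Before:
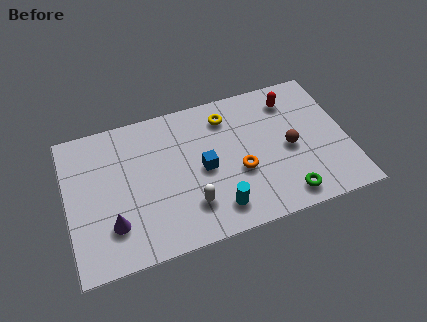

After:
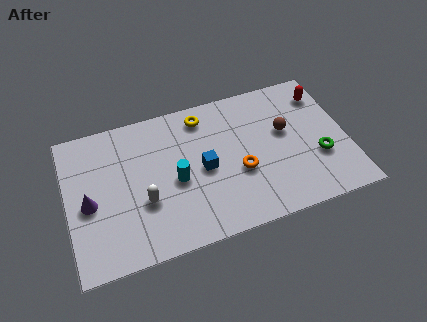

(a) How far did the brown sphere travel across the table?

0.9

The brown sphere was near (9.5, 3.3) before and (9.4, 4.2) after, so it travelled √(0.1² + 0.9²) ≈ 0.9 units.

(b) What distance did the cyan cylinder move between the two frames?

2.5

The cyan cylinder was near (6.2, 1.3) before and (4.6, 3.2) after, so it travelled √(1.6² + 1.9²) ≈ 2.5 units.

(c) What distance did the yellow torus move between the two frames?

1.0

From (7.0, 5.7) to (6.0, 6.0), the yellow torus covered √(1.0² + 0.3²) ≈ 1.0 units.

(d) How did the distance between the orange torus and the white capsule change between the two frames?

+1.7

Before: roughly 2.4 units apart; after: 4.1. That's 1.7 units further apart.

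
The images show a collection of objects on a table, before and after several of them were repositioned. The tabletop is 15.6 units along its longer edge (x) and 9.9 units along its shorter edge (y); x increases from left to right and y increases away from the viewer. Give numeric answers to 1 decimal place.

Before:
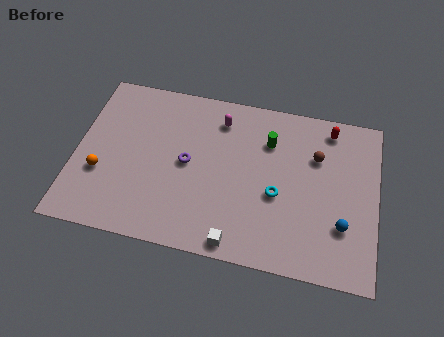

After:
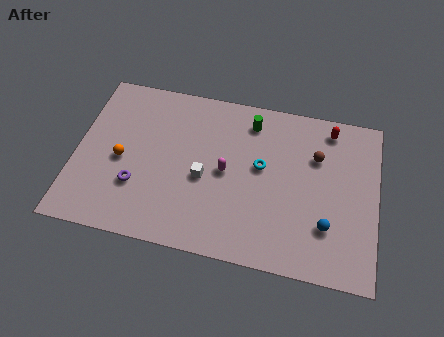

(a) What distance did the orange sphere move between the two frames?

1.4

The orange sphere was near (1.4, 3.5) before and (2.4, 4.5) after, so it travelled √(1.0² + 1.0²) ≈ 1.4 units.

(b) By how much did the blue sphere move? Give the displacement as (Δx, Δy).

(-0.8, -0.2)

The blue sphere was at about (13.9, 3.0) and moved to about (13.1, 2.8).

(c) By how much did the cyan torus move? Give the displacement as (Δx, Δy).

(-0.9, 1.5)

The cyan torus started near (10.5, 4.1) and ended near (9.6, 5.6).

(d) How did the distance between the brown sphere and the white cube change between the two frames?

-0.8

They were about 7.0 units apart before and 6.2 after — 0.8 units closer together.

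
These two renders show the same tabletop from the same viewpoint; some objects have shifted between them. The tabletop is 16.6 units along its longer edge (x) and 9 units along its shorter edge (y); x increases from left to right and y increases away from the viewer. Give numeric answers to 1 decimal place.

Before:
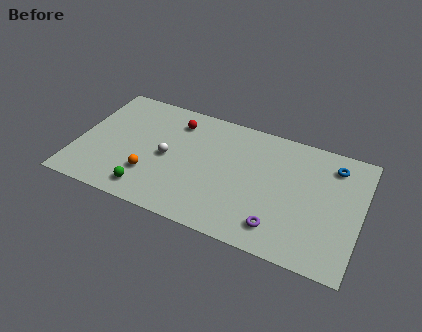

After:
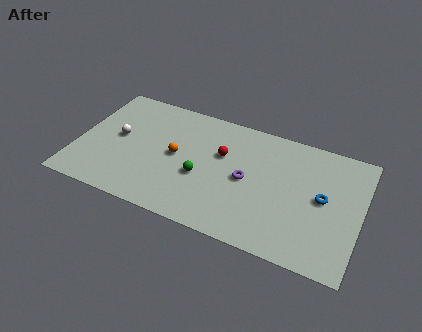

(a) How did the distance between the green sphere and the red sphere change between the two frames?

-3.6

The distance was about 5.9 in the first image and 2.3 in the second, so they moved 3.6 units closer together.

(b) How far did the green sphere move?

3.6

The green sphere moved from about (4.5, 1.4) to (7.4, 3.6), a distance of √(2.9² + 2.2²) ≈ 3.6.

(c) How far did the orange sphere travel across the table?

2.4

The orange sphere was near (4.5, 2.6) before and (5.8, 4.6) after, so it travelled √(1.3² + 2.0²) ≈ 2.4 units.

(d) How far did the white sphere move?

3.0

The white sphere was near (5.3, 4.3) before and (2.3, 4.8) after, so it travelled √(3.0² + 0.5²) ≈ 3.0 units.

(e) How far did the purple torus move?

3.4

From (12.1, 1.7) to (10.0, 4.4), the purple torus covered √(2.1² + 2.7²) ≈ 3.4 units.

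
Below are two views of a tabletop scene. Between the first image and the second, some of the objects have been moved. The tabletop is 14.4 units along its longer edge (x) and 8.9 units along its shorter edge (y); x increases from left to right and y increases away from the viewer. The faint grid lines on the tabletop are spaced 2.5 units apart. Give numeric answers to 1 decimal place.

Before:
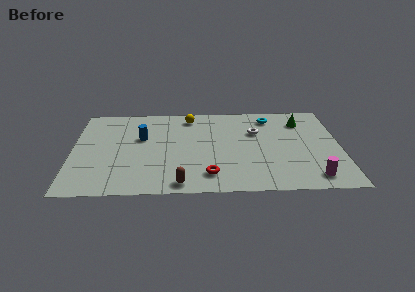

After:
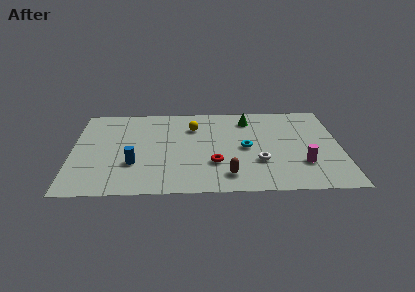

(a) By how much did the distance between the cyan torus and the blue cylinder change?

-1.1

They were about 7.3 units apart before and 6.2 after — 1.1 units closer together.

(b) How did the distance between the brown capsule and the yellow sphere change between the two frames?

-1.5

Before: roughly 6.7 units apart; after: 5.2. That's 1.5 units closer together.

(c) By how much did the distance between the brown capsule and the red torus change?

-0.3

The distance was about 1.7 in the first image and 1.4 in the second, so they moved 0.3 units closer together.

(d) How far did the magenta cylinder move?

1.4

The magenta cylinder moved from about (12.8, 1.3) to (12.3, 2.6), a distance of √(0.5² + 1.3²) ≈ 1.4.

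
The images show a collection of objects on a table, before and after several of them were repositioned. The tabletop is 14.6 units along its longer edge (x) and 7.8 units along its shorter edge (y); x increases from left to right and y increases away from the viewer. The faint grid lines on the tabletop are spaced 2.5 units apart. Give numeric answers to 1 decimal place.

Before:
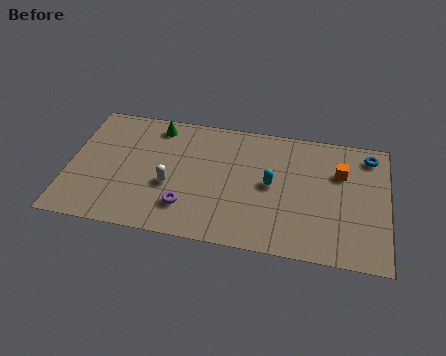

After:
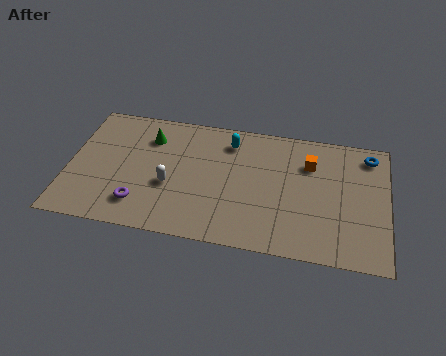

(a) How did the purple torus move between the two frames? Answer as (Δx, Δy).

(-2.1, -0.2)

The purple torus started near (5.5, 1.9) and ended near (3.4, 1.7).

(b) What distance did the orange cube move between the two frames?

1.4

The orange cube moved from about (12.4, 5.3) to (11.0, 5.6), a distance of √(1.4² + 0.3²) ≈ 1.4.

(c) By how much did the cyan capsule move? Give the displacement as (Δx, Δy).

(-2.0, 2.3)

The cyan capsule started near (9.3, 4.0) and ended near (7.3, 6.3).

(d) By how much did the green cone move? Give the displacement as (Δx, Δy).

(-0.3, -0.8)

The green cone was at about (3.9, 6.7) and moved to about (3.6, 5.9).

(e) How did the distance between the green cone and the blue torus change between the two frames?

+0.3

Before: roughly 9.8 units apart; after: 10.1. That's 0.3 units further apart.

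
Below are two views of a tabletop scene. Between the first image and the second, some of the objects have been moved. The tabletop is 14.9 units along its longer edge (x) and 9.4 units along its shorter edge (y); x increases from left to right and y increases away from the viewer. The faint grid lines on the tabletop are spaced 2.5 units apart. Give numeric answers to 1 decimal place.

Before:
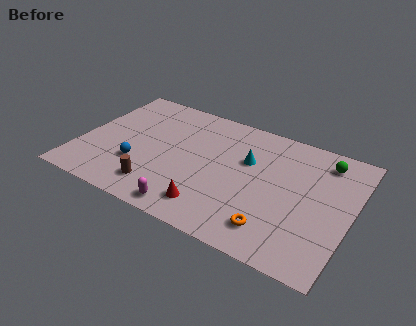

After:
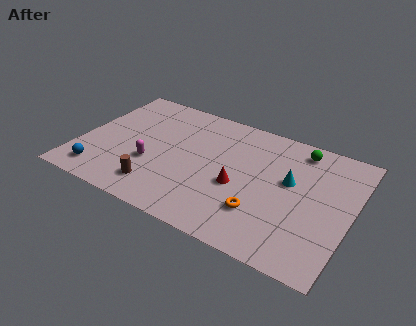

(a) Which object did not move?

the brown cylinder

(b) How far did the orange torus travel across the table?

1.1

The orange torus moved from about (11.1, 1.8) to (10.3, 2.6), a distance of √(0.8² + 0.8²) ≈ 1.1.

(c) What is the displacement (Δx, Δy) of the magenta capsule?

(-2.5, 2.4)

From the two frames, the magenta capsule sits at roughly (6.6, 1.0) before and (4.1, 3.4) after.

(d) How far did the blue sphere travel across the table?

2.4

The blue sphere was near (3.4, 3.0) before and (1.5, 1.5) after, so it travelled √(1.9² + 1.5²) ≈ 2.4 units.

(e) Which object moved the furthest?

the magenta capsule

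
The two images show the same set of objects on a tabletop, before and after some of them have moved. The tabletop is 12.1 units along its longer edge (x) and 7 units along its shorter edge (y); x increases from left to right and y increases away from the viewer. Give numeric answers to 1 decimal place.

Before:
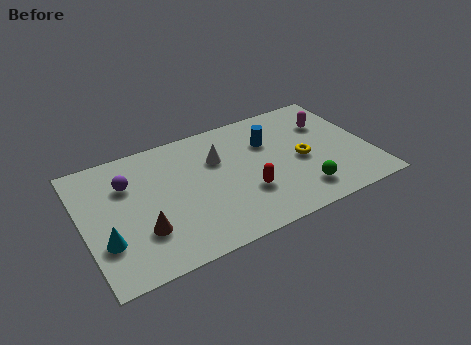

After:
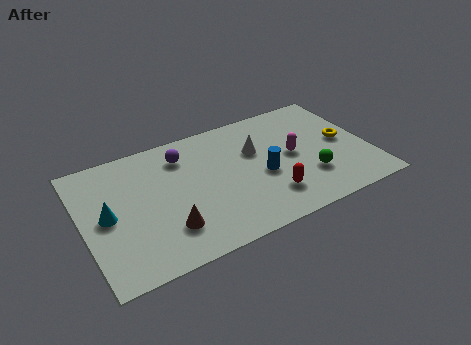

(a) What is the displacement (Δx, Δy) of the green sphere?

(0.5, 0.7)

The green sphere was at about (8.9, 1.4) and moved to about (9.4, 2.1).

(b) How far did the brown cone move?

1.0

From (2.3, 2.1) to (3.3, 1.8), the brown cone covered √(1.0² + 0.3²) ≈ 1.0 units.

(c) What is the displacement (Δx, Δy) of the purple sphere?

(2.4, 0.6)

The purple sphere started near (2.0, 4.9) and ended near (4.4, 5.5).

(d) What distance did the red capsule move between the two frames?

1.1

The red capsule moved from about (6.7, 2.3) to (7.6, 1.7), a distance of √(0.9² + 0.6²) ≈ 1.1.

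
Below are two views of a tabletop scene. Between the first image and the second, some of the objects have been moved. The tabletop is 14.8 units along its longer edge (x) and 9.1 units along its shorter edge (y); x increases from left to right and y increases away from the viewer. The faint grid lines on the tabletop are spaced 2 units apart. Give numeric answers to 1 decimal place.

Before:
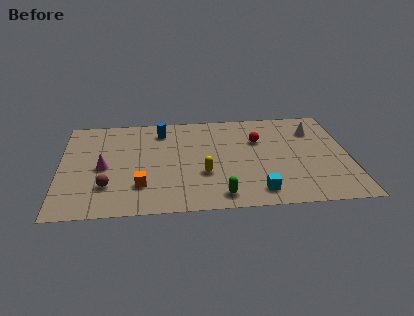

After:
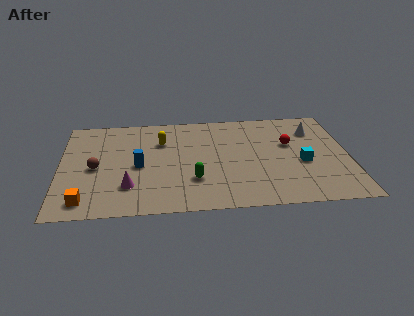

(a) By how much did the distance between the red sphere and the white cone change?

-1.2

The distance was about 3.0 in the first image and 1.8 in the second, so they moved 1.2 units closer together.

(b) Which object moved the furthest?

the yellow capsule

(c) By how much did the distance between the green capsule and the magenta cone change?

-3.3

Before: roughly 6.6 units apart; after: 3.3. That's 3.3 units closer together.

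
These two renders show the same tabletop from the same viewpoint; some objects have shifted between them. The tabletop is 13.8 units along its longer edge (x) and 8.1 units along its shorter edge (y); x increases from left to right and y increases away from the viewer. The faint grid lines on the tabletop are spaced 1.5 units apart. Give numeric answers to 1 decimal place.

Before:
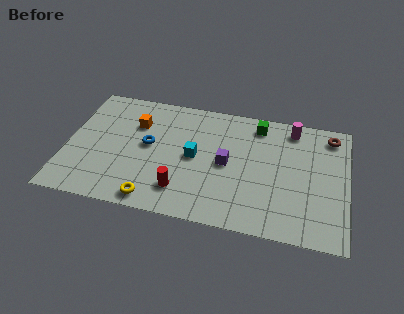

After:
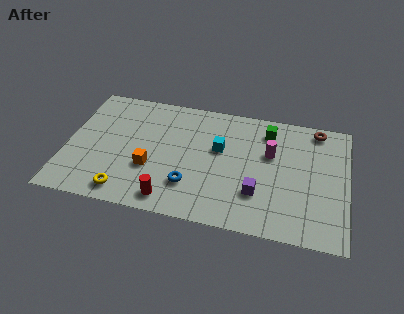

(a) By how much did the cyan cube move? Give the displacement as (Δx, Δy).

(1.2, 0.8)

From the two frames, the cyan cube sits at roughly (6.3, 4.1) before and (7.5, 4.9) after.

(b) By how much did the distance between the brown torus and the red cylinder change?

+0.5

The distance was about 8.7 in the first image and 9.2 in the second, so they moved 0.5 units further apart.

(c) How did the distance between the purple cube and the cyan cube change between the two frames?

+1.6

The distance was about 1.6 in the first image and 3.2 in the second, so they moved 1.6 units further apart.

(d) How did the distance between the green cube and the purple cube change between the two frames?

+1.0

The distance was about 3.2 in the first image and 4.2 in the second, so they moved 1.0 units further apart.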